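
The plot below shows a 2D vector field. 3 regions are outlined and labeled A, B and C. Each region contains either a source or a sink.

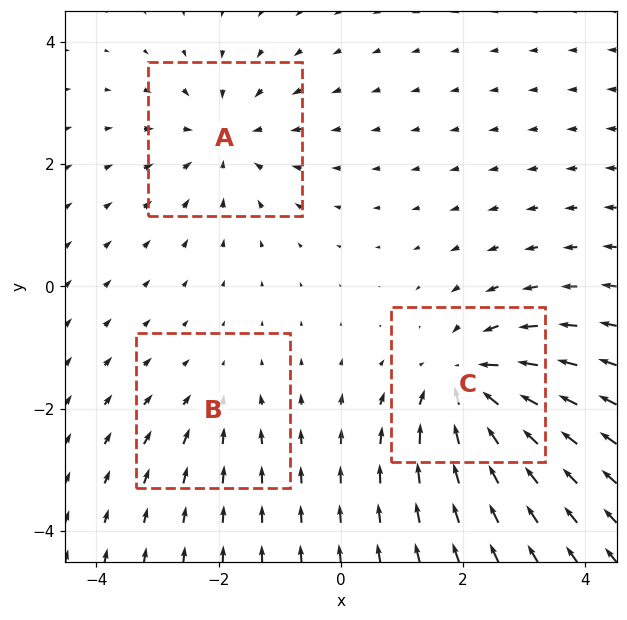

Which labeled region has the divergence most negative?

Divergence at each region's feature centre — A: about -3, B: about -2, C: about -5. Region C is most negative.

C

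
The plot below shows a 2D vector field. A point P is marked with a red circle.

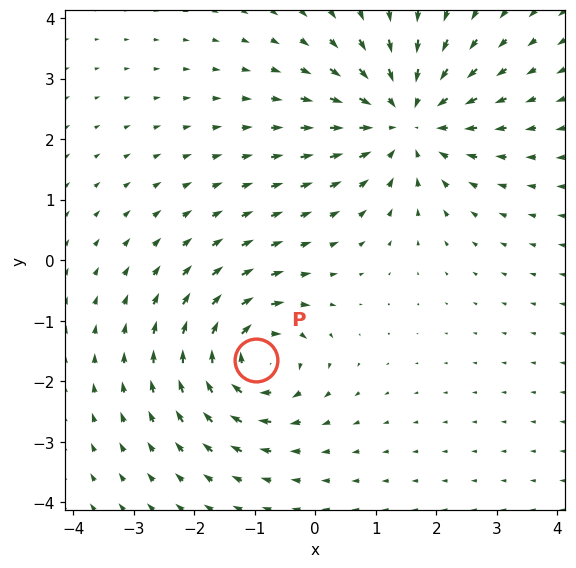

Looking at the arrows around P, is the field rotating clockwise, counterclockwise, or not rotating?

Near P at (-1.0, -1.7) the arrows circulate clockwise. The curl (z-component) there is about -5; negative curl means clockwise rotation.

clockwise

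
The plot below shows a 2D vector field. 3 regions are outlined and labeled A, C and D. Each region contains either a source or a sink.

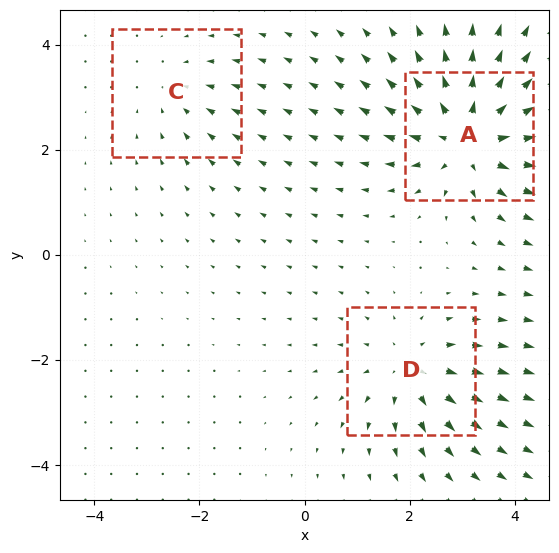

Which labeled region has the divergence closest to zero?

C

Divergence at each region's feature centre — A: about +5, C: about -2, D: about +4. Region C is closest to zero.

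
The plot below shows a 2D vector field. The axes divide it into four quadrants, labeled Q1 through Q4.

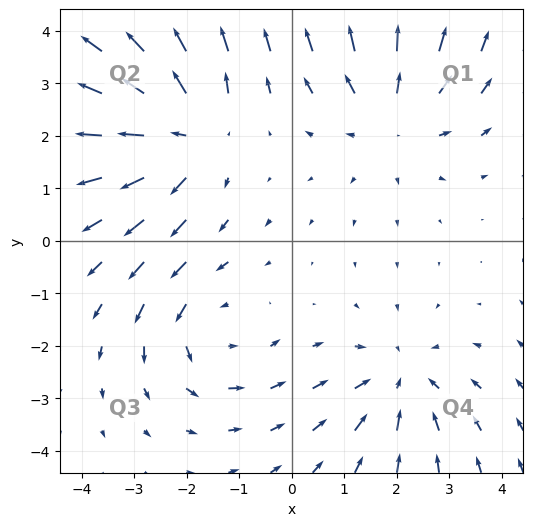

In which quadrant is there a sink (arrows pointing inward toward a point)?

The sink sits at approximately (2.1, -2.7), which lies in quadrant Q4. The divergence there is about -3, negative as expected for a sink.

Q4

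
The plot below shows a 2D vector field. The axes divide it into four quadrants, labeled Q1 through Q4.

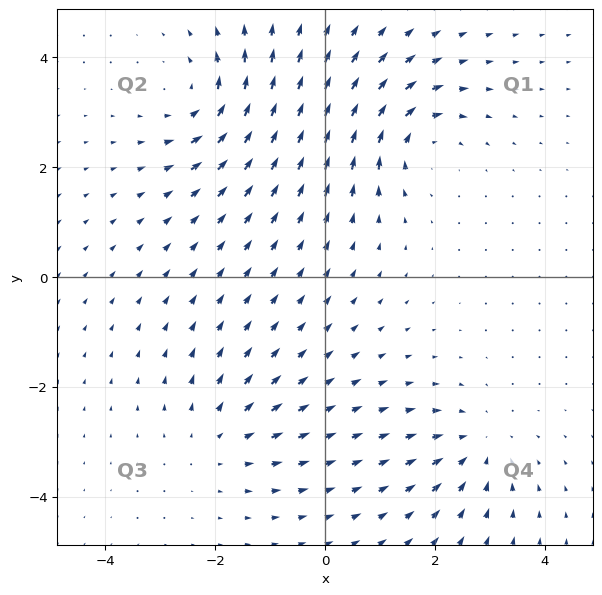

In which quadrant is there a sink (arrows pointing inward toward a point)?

Q4

The sink sits at approximately (2.8, -3.1), which lies in quadrant Q4. The divergence there is about -3, negative as expected for a sink.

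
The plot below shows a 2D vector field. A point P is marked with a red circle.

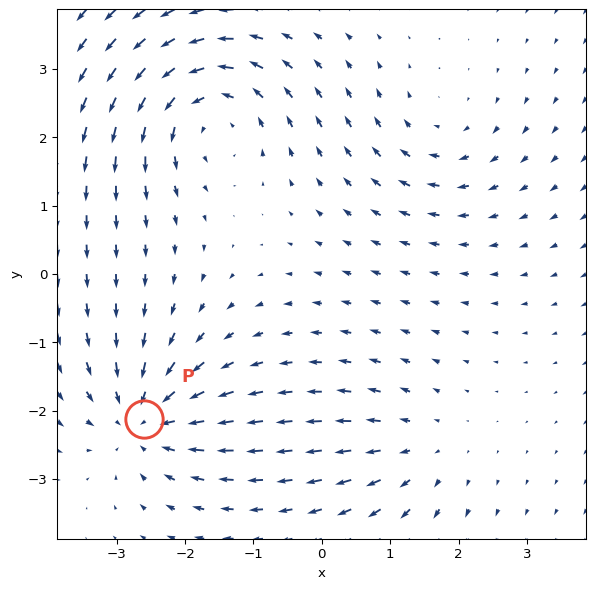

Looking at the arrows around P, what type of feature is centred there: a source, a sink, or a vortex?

At P (-2.6, -2.1) the arrows converge inward. Divergence about -5, curl ≈0 — negative divergence with near-zero curl is a sink.

sink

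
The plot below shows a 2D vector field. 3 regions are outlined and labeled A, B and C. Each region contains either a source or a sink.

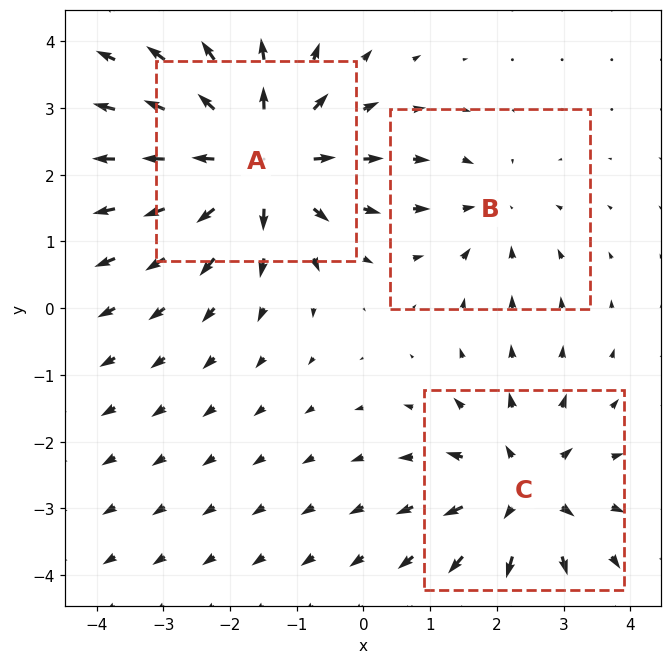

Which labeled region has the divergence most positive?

Divergence at each region's feature centre — A: about +5, B: about -2, C: about +4. Region A is most positive.

A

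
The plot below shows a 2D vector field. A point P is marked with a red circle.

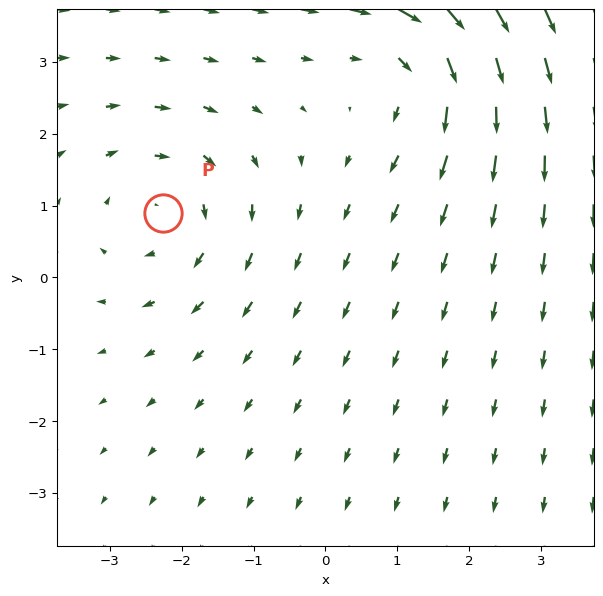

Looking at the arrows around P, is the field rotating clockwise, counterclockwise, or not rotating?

clockwise

Near P at (-2.3, 0.9) the arrows circulate clockwise. The curl (z-component) there is about -3; negative curl means clockwise rotation.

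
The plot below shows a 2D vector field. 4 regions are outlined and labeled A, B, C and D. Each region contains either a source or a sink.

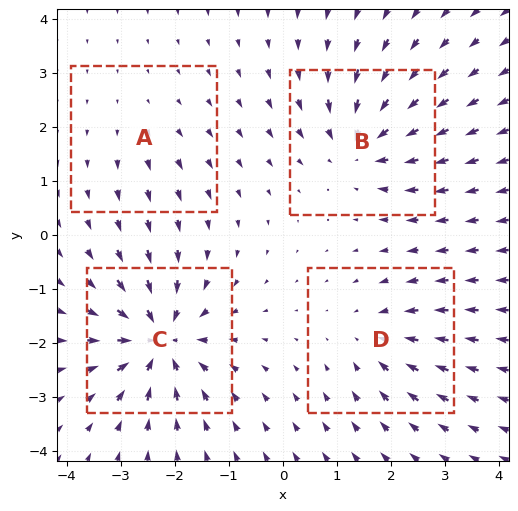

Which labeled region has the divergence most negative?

C

Divergence at each region's feature centre — A: about +2, B: about -6, C: about -8, D: about -4. Region C is most negative.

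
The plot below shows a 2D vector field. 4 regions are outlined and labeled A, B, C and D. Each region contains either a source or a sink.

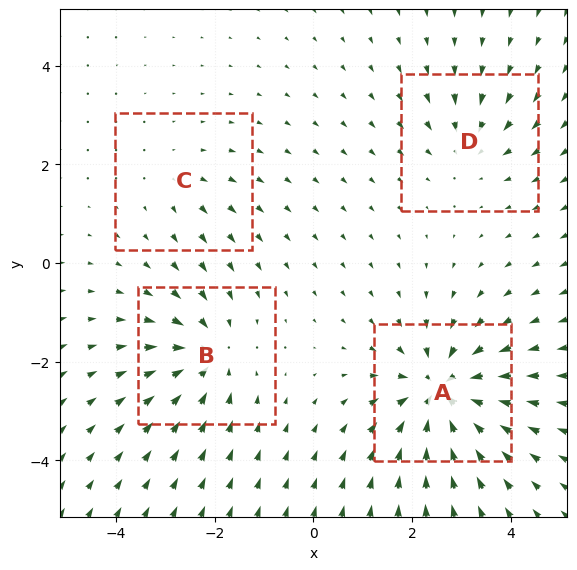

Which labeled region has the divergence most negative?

Divergence at each region's feature centre — A: about -7, B: about -5, C: about +2, D: about -3. Region A is most negative.

A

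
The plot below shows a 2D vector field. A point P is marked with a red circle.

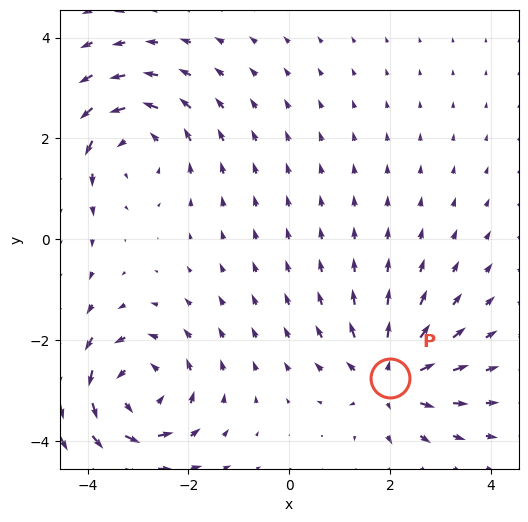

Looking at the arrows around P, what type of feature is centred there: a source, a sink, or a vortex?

source

At P (2.0, -2.8) the arrows spread outward. Divergence about +4, curl ≈0 — positive divergence with near-zero curl is a source.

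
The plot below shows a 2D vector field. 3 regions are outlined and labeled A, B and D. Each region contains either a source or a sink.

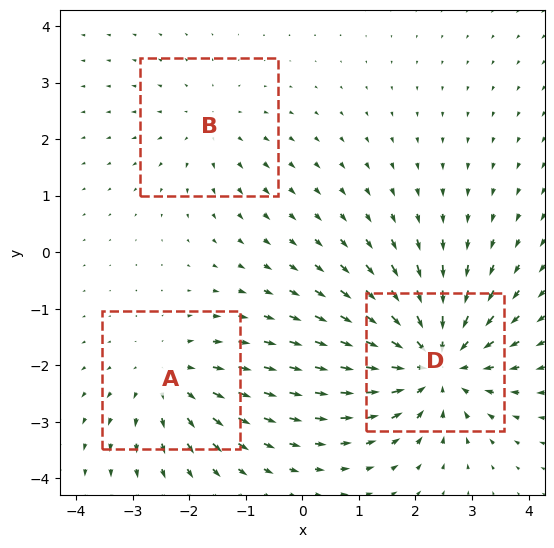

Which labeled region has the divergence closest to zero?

Divergence at each region's feature centre — A: about +3, B: about +2, D: about -5. Region B is closest to zero.

B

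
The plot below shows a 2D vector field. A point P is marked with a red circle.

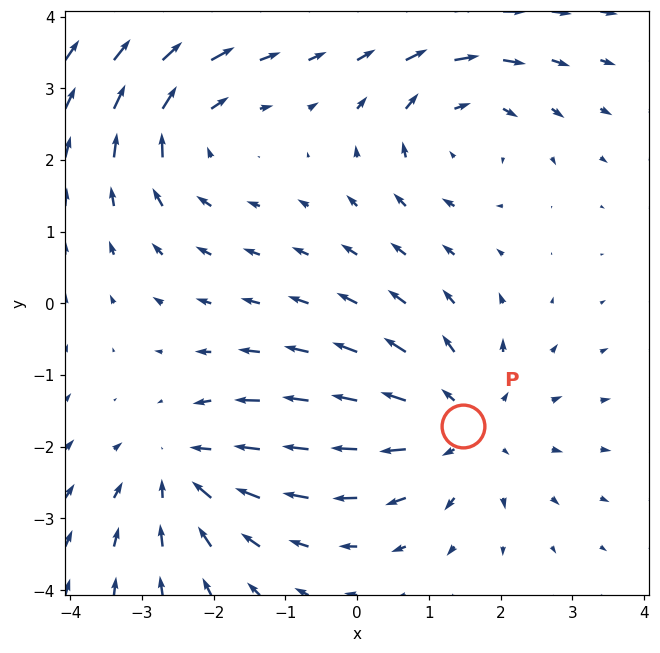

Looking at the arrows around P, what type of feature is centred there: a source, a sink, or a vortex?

At P (1.5, -1.7) the arrows spread outward. Divergence about +4, curl ≈0 — positive divergence with near-zero curl is a source.

source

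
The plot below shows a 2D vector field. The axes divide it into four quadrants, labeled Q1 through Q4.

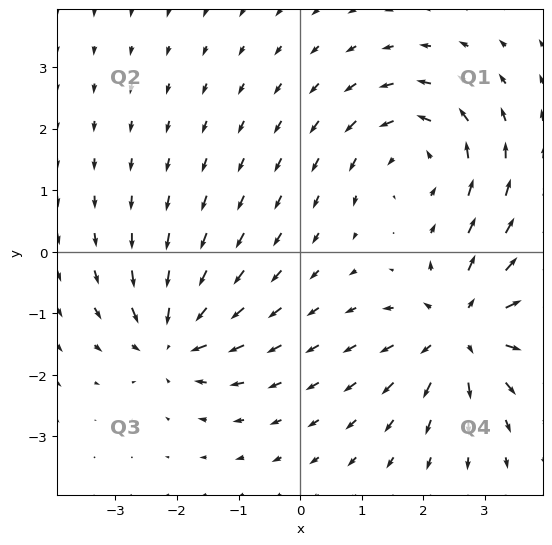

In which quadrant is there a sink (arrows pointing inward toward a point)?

Q3

The sink sits at approximately (-2.1, -1.4), which lies in quadrant Q3. The divergence there is about -5, negative as expected for a sink.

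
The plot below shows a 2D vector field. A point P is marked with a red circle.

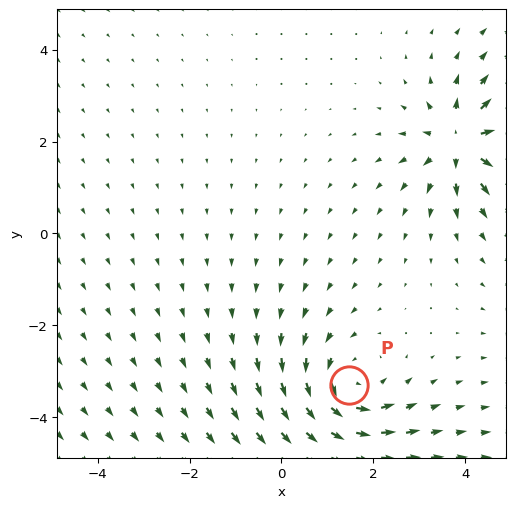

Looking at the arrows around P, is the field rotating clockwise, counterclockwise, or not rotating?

Near P at (1.5, -3.3) the arrows circulate counterclockwise. The curl (z-component) there is about +3; positive curl means counterclockwise rotation.

counterclockwise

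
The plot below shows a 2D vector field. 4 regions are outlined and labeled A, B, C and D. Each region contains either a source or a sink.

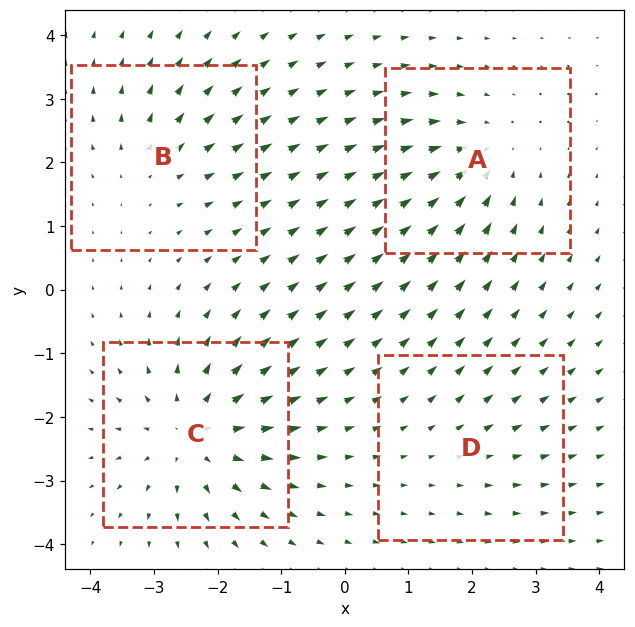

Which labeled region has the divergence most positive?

C

Divergence at each region's feature centre — A: about -5, B: about +3, C: about +7, D: about +2. Region C is most positive.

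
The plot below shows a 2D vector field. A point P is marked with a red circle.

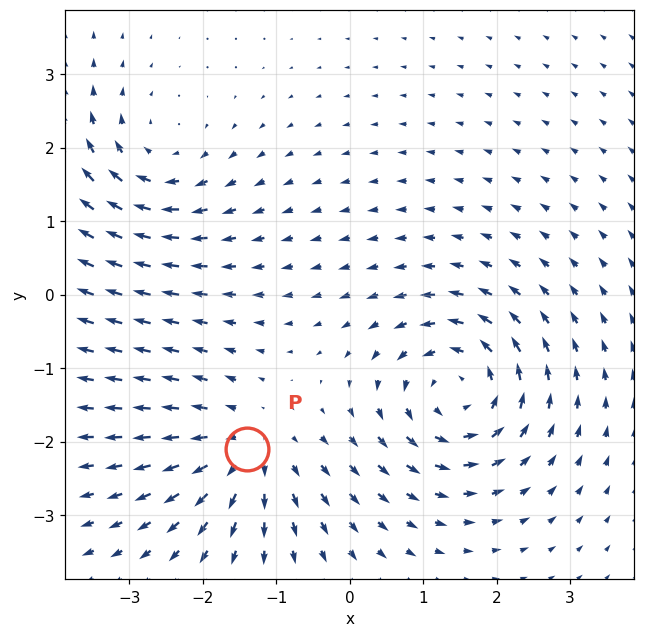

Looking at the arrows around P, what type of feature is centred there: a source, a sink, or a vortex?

At P (-1.4, -2.1) the arrows spread outward. Divergence about +4, curl ≈0 — positive divergence with near-zero curl is a source.

source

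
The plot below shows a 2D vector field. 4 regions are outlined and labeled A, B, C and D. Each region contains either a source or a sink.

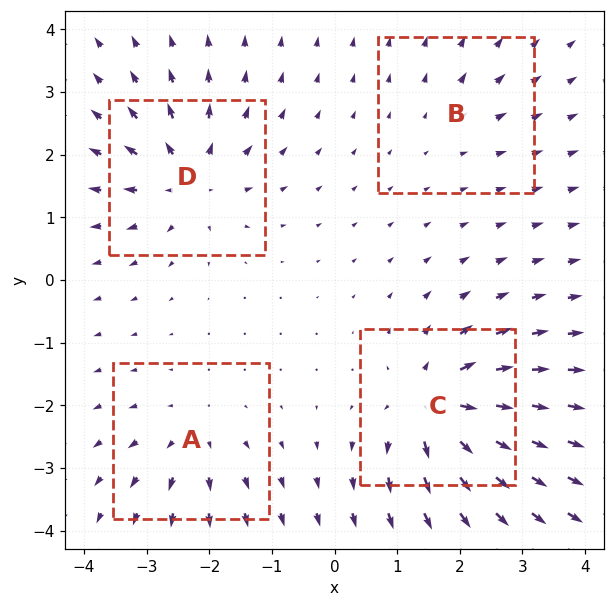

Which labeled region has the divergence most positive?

Divergence at each region's feature centre — A: about +4, B: about +3, C: about +8, D: about +7. Region C is most positive.

C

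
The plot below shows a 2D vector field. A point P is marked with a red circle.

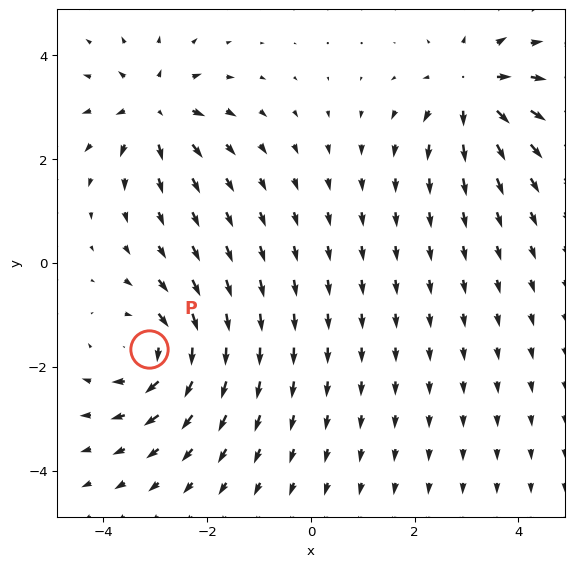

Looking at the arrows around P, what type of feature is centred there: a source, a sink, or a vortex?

At P (-3.1, -1.7) the arrows circulate clockwise. Divergence ≈0, curl about -5 — near-zero divergence with nonzero curl is a vortex.

vortex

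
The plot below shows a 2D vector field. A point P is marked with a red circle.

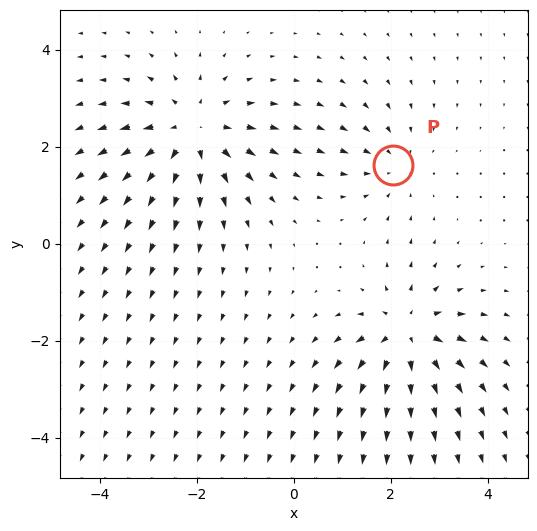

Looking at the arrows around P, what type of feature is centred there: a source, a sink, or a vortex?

At P (2.1, 1.6) the arrows converge inward. Divergence about -3, curl ≈0 — negative divergence with near-zero curl is a sink.

sink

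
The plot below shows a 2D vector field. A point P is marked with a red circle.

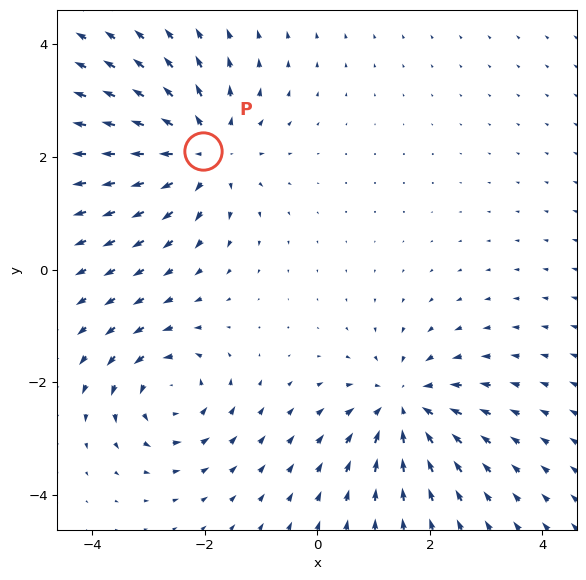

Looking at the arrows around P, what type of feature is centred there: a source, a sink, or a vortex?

At P (-2.0, 2.1) the arrows spread outward. Divergence about +5, curl ≈0 — positive divergence with near-zero curl is a source.

source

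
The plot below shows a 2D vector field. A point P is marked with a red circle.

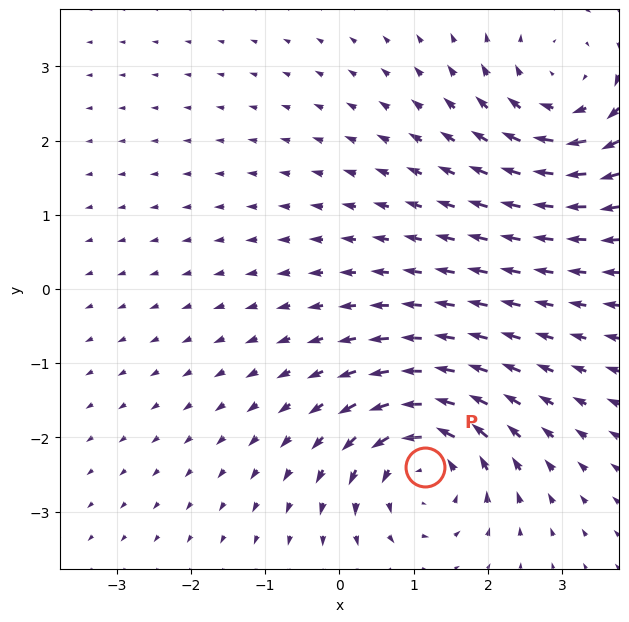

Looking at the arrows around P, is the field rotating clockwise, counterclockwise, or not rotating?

Near P at (1.2, -2.4) the arrows circulate counterclockwise. The curl (z-component) there is about +6; positive curl means counterclockwise rotation.

counterclockwise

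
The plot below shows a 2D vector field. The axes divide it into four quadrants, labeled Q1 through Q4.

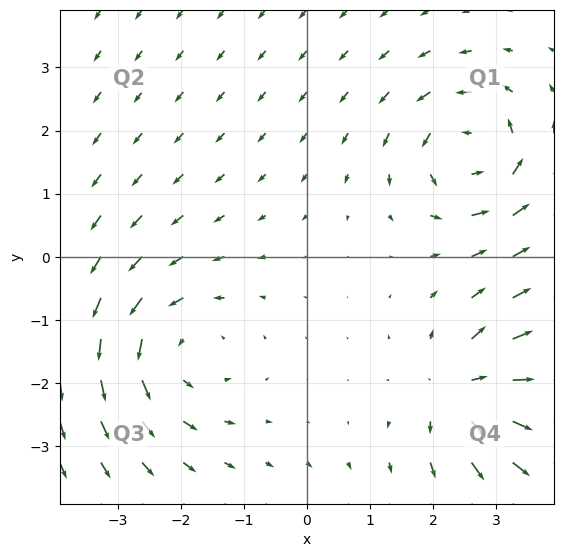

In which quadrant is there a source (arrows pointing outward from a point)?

The source sits at approximately (2.5, -2.1), which lies in quadrant Q4. The divergence there is about +5, positive as expected for a source.

Q4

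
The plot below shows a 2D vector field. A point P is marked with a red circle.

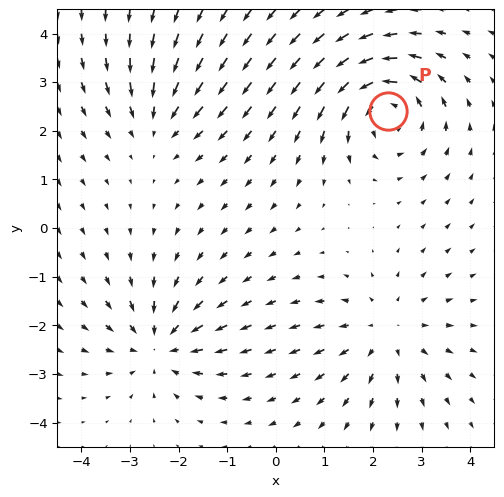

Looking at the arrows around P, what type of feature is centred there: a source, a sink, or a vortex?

vortex

At P (2.3, 2.4) the arrows circulate counterclockwise. Divergence ≈0, curl about +6 — near-zero divergence with nonzero curl is a vortex.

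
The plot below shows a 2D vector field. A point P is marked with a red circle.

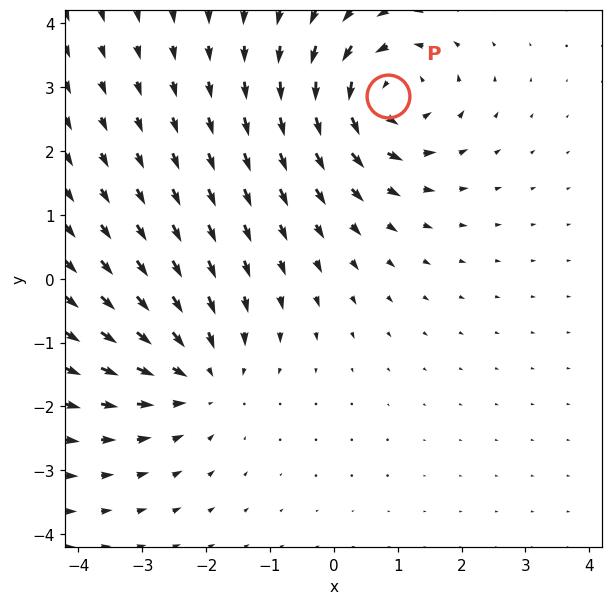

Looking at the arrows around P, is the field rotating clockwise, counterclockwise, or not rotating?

Near P at (0.8, 2.9) the arrows circulate counterclockwise. The curl (z-component) there is about +6; positive curl means counterclockwise rotation.

counterclockwise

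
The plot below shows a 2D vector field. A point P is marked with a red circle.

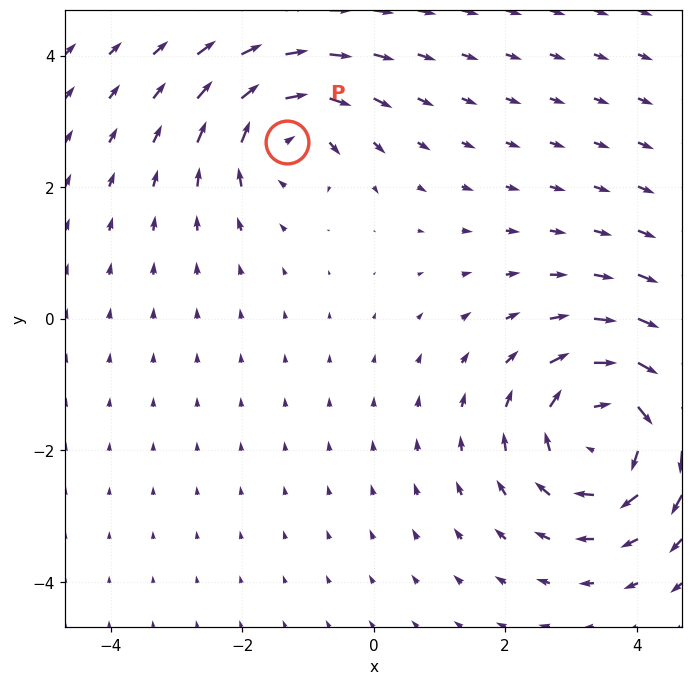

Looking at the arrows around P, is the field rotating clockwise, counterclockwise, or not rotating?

Near P at (-1.3, 2.7) the arrows circulate clockwise. The curl (z-component) there is about -4; negative curl means clockwise rotation.

clockwise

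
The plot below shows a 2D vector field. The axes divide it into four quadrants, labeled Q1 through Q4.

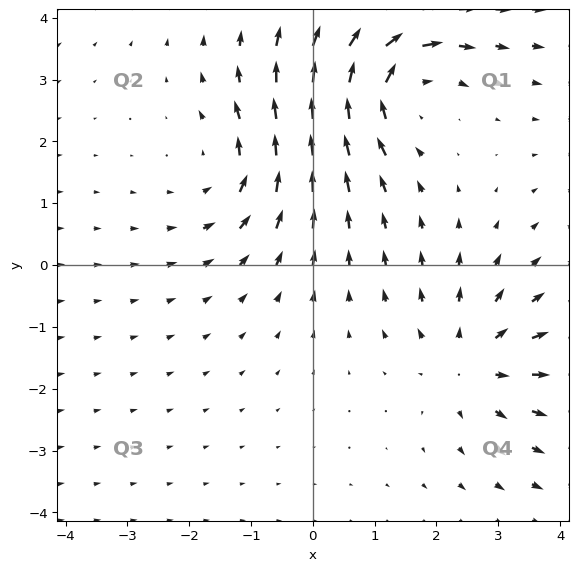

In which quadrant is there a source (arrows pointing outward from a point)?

Q4

The source sits at approximately (2.6, -1.6), which lies in quadrant Q4. The divergence there is about +3, positive as expected for a source.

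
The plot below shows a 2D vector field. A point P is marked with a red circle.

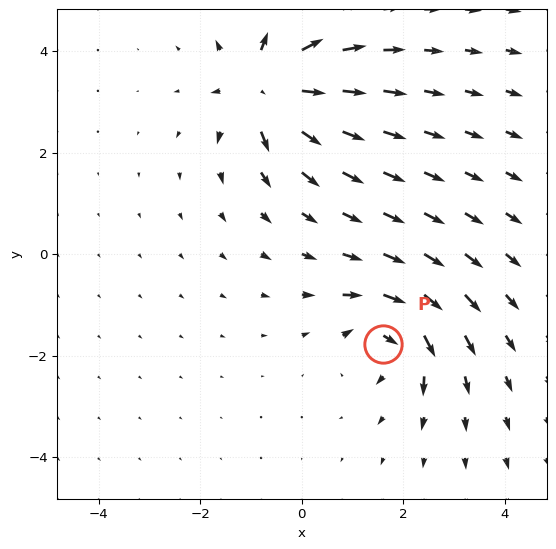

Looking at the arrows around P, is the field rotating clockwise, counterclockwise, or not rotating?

Near P at (1.6, -1.8) the arrows circulate clockwise. The curl (z-component) there is about -5; negative curl means clockwise rotation.

clockwise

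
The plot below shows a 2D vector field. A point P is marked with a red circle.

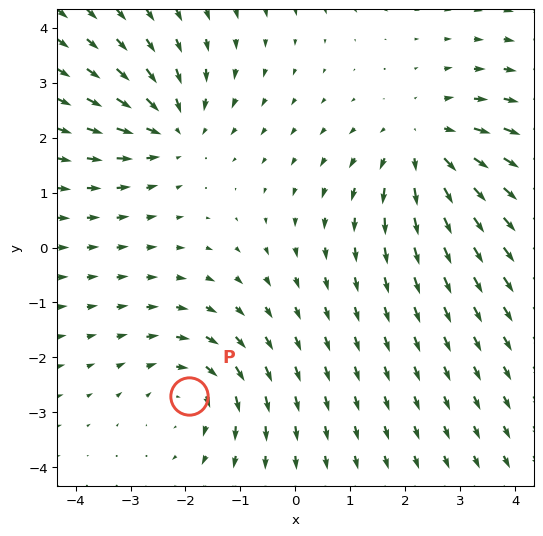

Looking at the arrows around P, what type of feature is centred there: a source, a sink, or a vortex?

At P (-1.9, -2.7) the arrows circulate clockwise. Divergence ≈0, curl about -3 — near-zero divergence with nonzero curl is a vortex.

vortex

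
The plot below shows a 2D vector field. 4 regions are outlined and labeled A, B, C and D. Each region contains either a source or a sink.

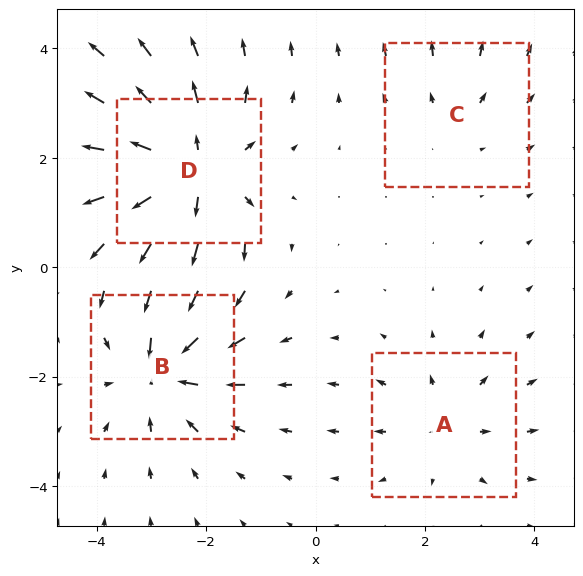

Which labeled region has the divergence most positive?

Divergence at each region's feature centre — A: about +3, B: about -5, C: about +2, D: about +7. Region D is most positive.

D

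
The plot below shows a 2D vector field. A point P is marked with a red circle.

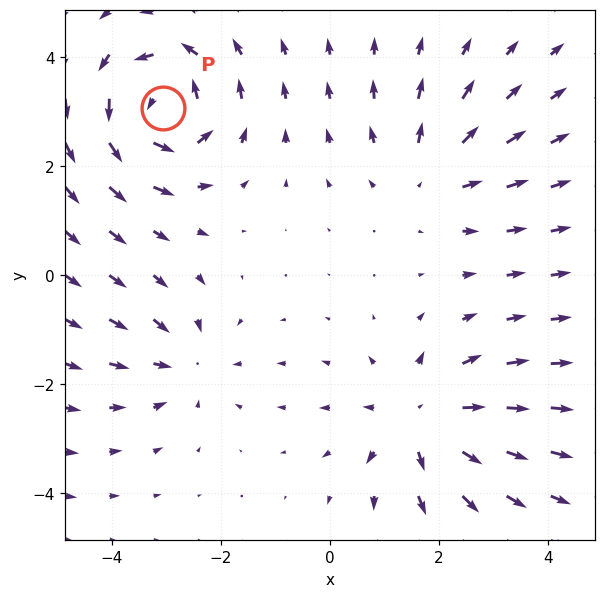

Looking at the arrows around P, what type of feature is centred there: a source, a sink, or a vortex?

At P (-3.1, 3.1) the arrows circulate counterclockwise. Divergence ≈0, curl about +6 — near-zero divergence with nonzero curl is a vortex.

vortex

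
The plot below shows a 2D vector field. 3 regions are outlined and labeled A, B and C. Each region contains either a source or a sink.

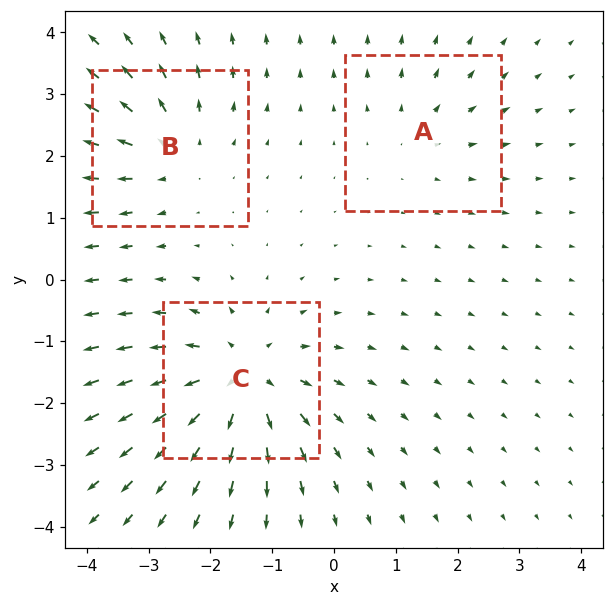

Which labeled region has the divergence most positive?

C

Divergence at each region's feature centre — A: about +2, B: about +3, C: about +5. Region C is most positive.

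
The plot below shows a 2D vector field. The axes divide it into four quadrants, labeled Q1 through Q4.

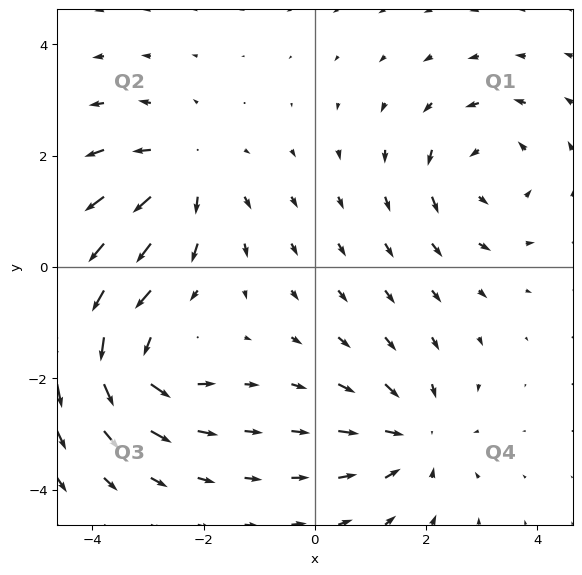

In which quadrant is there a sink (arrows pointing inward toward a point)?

The sink sits at approximately (1.8, -3.1), which lies in quadrant Q4. The divergence there is about -4, negative as expected for a sink.

Q4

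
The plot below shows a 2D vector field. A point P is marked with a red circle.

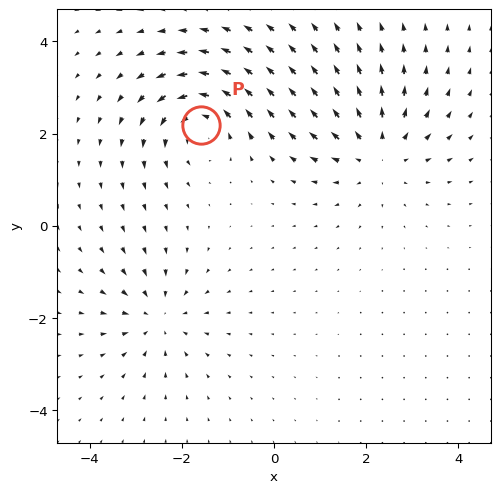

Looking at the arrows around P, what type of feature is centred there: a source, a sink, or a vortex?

vortex

At P (-1.6, 2.2) the arrows circulate counterclockwise. Divergence ≈0, curl about +5 — near-zero divergence with nonzero curl is a vortex.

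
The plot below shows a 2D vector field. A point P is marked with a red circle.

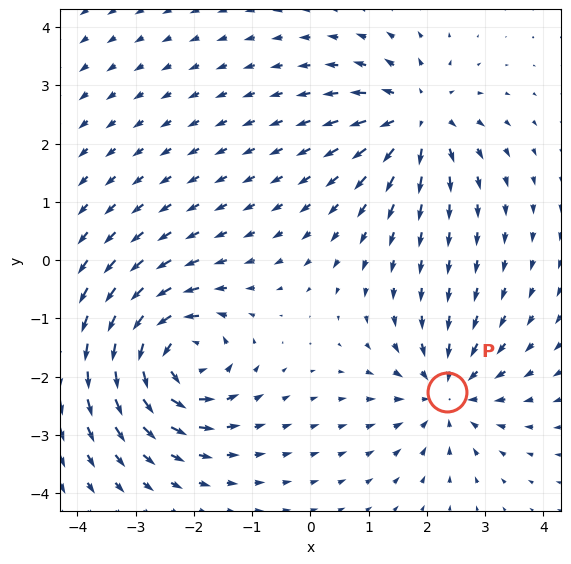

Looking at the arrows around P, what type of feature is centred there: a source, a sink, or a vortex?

At P (2.3, -2.3) the arrows converge inward. Divergence about -3, curl ≈0 — negative divergence with near-zero curl is a sink.

sink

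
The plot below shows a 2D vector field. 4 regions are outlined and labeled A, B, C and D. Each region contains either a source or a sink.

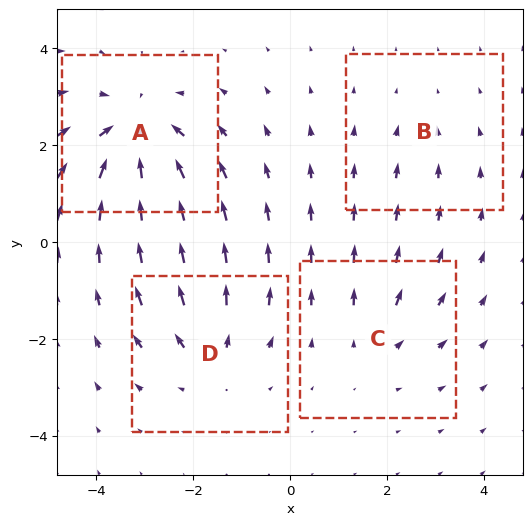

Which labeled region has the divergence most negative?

A

Divergence at each region's feature centre — A: about -7, B: about -2, C: about +3, D: about +4. Region A is most negative.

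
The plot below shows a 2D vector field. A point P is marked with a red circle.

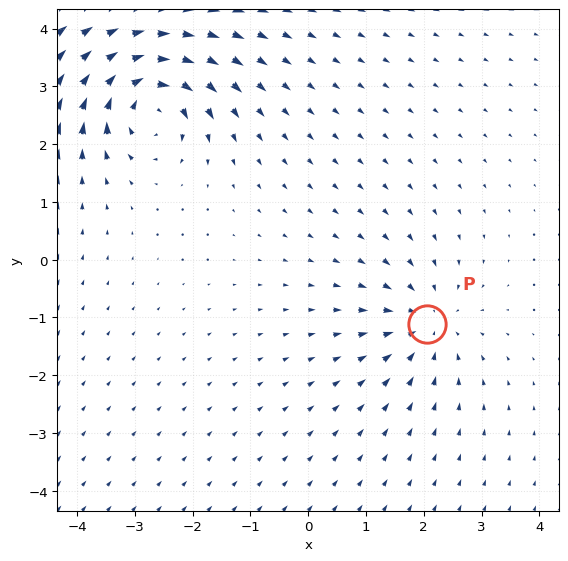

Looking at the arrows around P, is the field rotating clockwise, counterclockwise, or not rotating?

not rotating

Near P at (2.1, -1.1) the arrows show no circulation. The curl there is ≈0.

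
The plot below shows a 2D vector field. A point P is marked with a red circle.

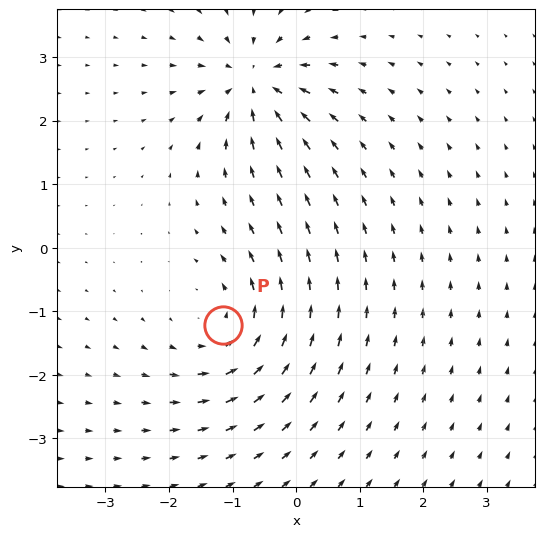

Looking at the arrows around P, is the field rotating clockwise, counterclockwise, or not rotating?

counterclockwise

Near P at (-1.2, -1.2) the arrows circulate counterclockwise. The curl (z-component) there is about +3; positive curl means counterclockwise rotation.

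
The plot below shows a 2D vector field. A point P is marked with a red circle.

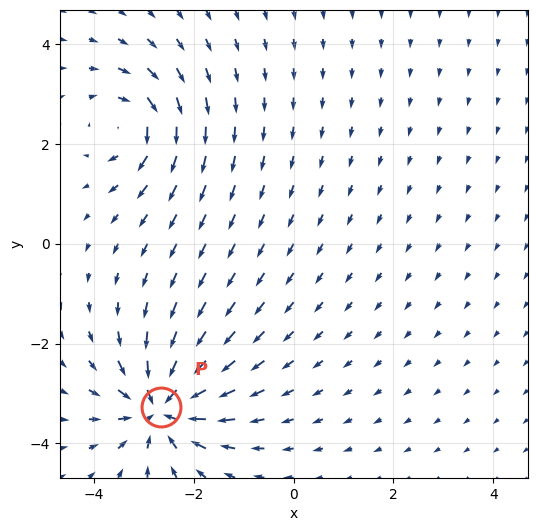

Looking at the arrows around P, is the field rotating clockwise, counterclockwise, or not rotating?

Near P at (-2.6, -3.3) the arrows show no circulation. The curl there is ≈0.

not rotating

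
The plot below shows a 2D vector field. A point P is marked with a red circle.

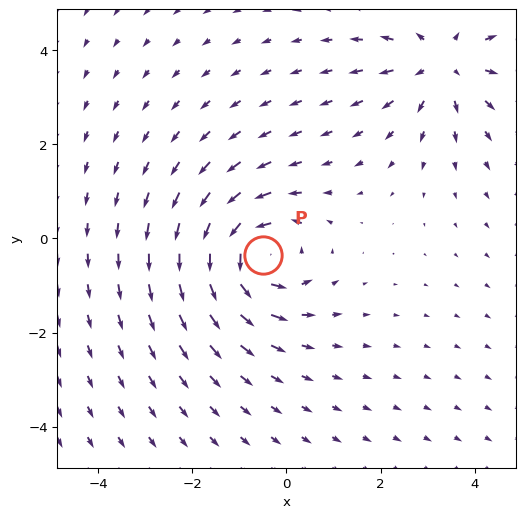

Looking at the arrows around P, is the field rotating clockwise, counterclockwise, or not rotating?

counterclockwise

Near P at (-0.5, -0.4) the arrows circulate counterclockwise. The curl (z-component) there is about +5; positive curl means counterclockwise rotation.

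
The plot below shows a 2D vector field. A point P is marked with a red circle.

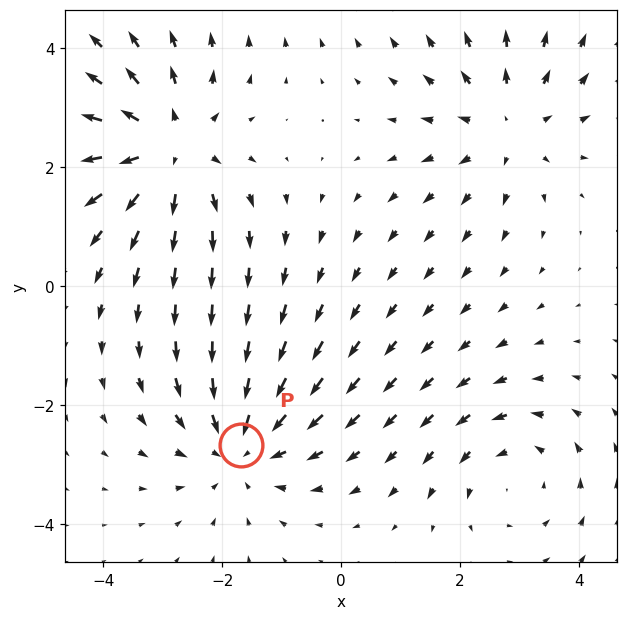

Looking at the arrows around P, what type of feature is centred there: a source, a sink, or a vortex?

At P (-1.7, -2.7) the arrows converge inward. Divergence about -4, curl ≈0 — negative divergence with near-zero curl is a sink.

sink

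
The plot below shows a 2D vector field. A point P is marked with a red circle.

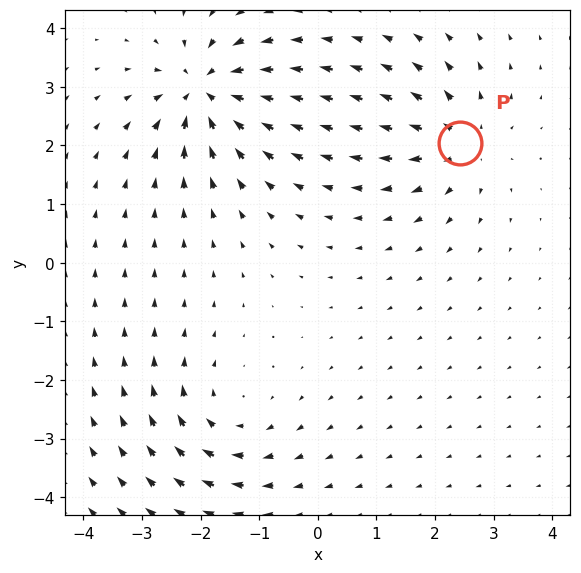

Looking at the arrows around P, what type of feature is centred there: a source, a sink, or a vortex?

At P (2.4, 2.0) the arrows spread outward. Divergence about +3, curl ≈0 — positive divergence with near-zero curl is a source.

source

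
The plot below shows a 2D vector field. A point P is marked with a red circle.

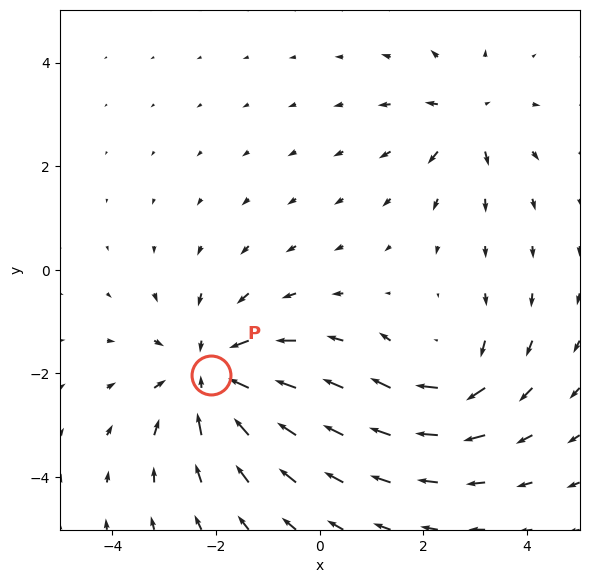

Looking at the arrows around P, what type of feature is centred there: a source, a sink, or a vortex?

At P (-2.1, -2.0) the arrows converge inward. Divergence about -4, curl ≈0 — negative divergence with near-zero curl is a sink.

sink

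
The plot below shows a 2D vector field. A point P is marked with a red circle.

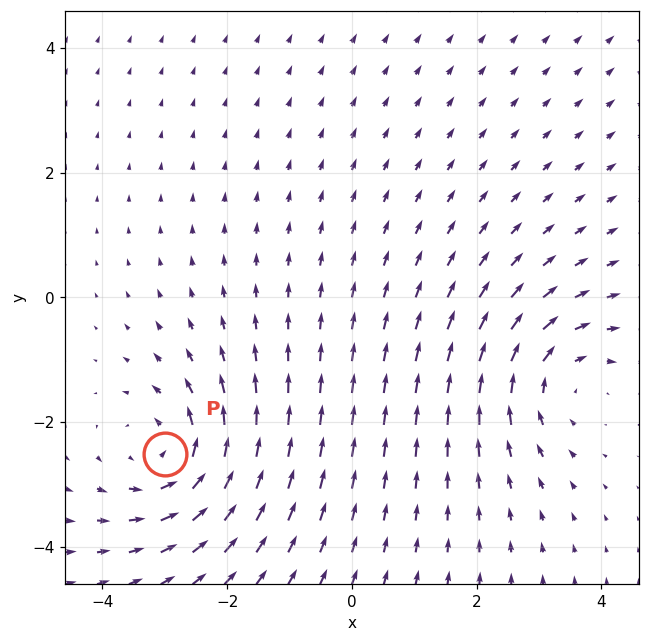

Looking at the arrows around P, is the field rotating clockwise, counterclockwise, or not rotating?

Near P at (-3.0, -2.5) the arrows circulate counterclockwise. The curl (z-component) there is about +5; positive curl means counterclockwise rotation.

counterclockwise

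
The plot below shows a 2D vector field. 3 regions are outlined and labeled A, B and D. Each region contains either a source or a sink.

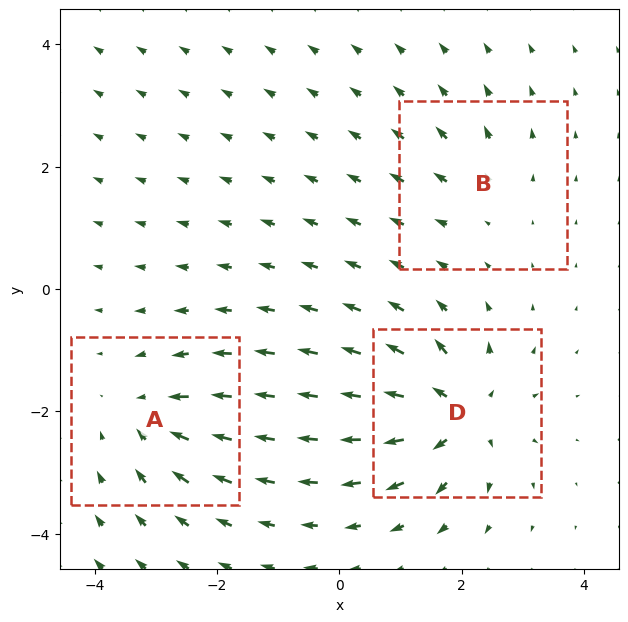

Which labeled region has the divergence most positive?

Divergence at each region's feature centre — A: about -4, B: about +2, D: about +6. Region D is most positive.

D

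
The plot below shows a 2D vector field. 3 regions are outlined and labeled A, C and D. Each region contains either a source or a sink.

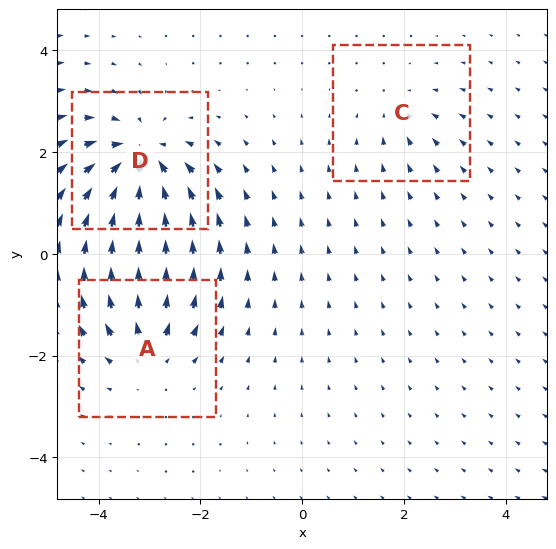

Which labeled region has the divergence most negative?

D

Divergence at each region's feature centre — A: about +4, C: about -2, D: about -6. Region D is most negative.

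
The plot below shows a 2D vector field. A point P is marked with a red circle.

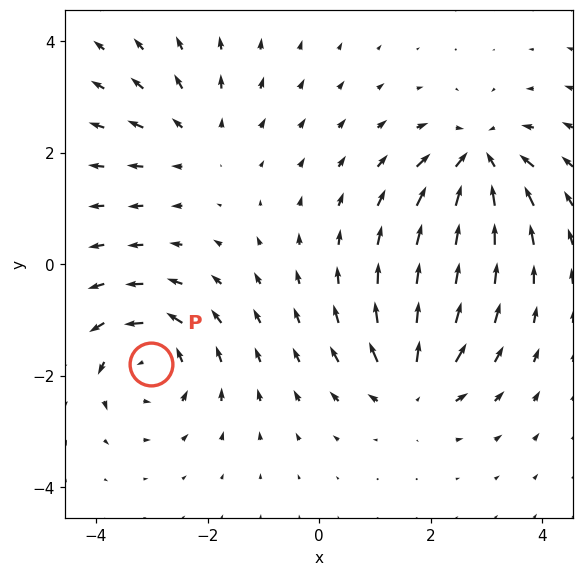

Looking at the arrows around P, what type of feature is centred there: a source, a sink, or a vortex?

vortex

At P (-3.0, -1.8) the arrows circulate counterclockwise. Divergence ≈0, curl about +5 — near-zero divergence with nonzero curl is a vortex.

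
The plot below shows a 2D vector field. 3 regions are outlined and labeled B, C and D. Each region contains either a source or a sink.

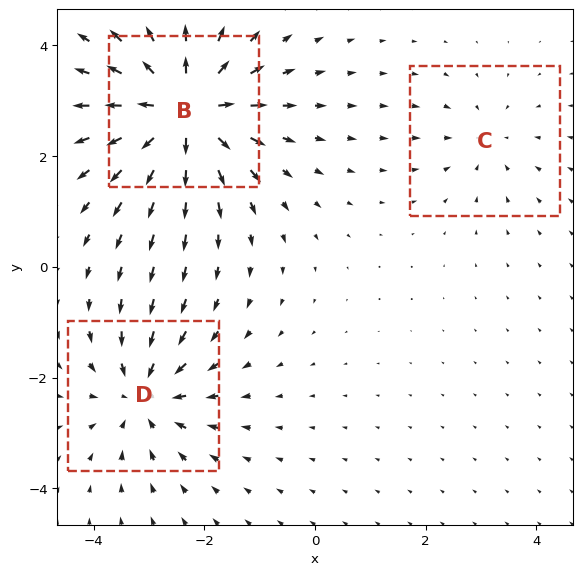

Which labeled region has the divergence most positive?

B

Divergence at each region's feature centre — B: about +6, C: about -2, D: about -4. Region B is most positive.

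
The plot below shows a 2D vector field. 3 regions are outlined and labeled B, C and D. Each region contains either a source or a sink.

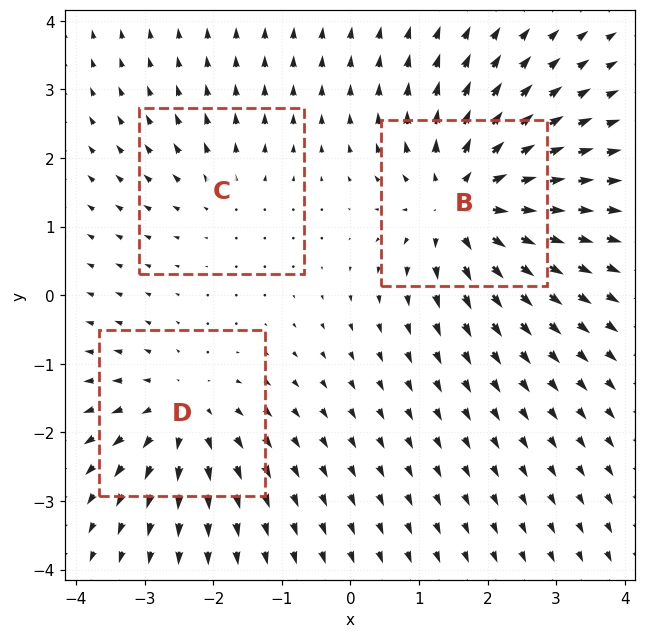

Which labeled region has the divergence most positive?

B

Divergence at each region's feature centre — B: about +5, C: about +2, D: about +4. Region B is most positive.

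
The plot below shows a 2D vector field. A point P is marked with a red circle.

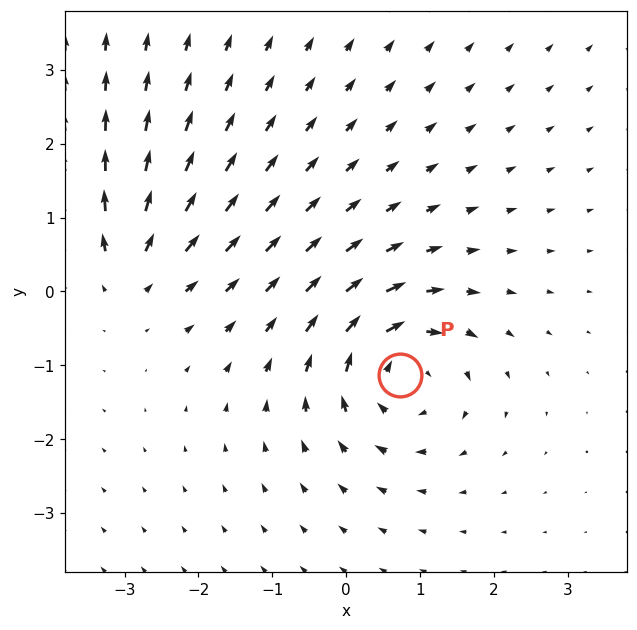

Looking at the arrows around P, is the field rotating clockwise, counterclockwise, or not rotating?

Near P at (0.7, -1.1) the arrows circulate clockwise. The curl (z-component) there is about -6; negative curl means clockwise rotation.

clockwise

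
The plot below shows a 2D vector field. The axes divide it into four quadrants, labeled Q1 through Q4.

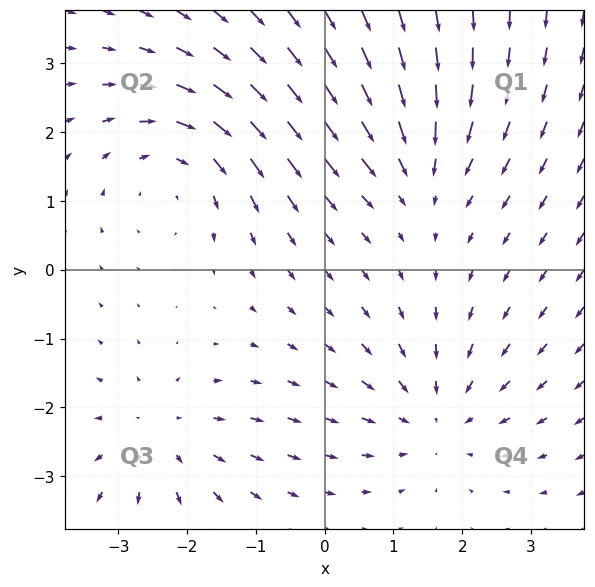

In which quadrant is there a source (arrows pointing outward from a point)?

The source sits at approximately (-2.4, -2.4), which lies in quadrant Q3. The divergence there is about +3, positive as expected for a source.

Q3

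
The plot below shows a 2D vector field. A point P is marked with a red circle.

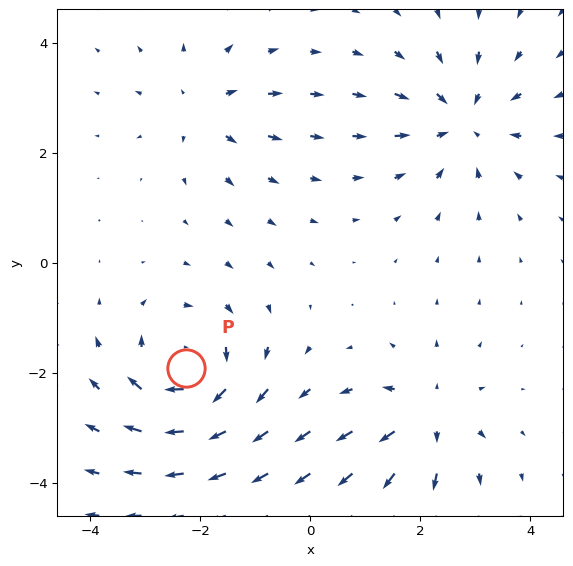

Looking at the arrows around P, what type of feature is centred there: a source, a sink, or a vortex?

vortex

At P (-2.3, -1.9) the arrows circulate clockwise. Divergence ≈0, curl about -6 — near-zero divergence with nonzero curl is a vortex.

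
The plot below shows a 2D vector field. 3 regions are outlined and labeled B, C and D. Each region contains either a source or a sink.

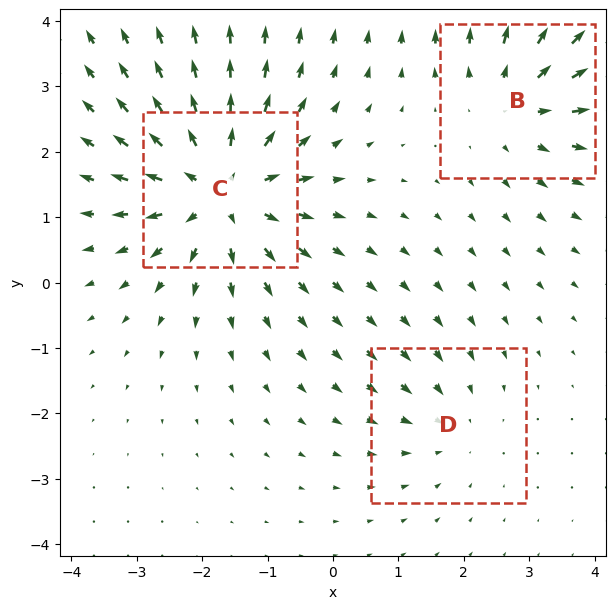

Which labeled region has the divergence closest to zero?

D

Divergence at each region's feature centre — B: about +3, C: about +5, D: about -2. Region D is closest to zero.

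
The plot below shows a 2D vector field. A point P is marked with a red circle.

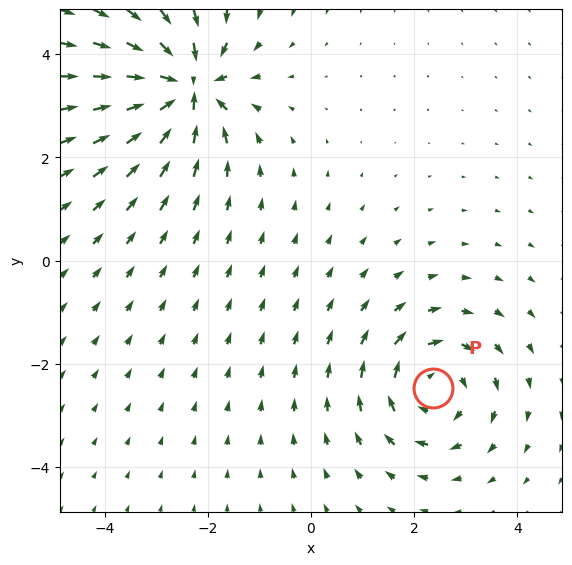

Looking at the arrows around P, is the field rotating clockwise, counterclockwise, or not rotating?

clockwise

Near P at (2.4, -2.5) the arrows circulate clockwise. The curl (z-component) there is about -4; negative curl means clockwise rotation.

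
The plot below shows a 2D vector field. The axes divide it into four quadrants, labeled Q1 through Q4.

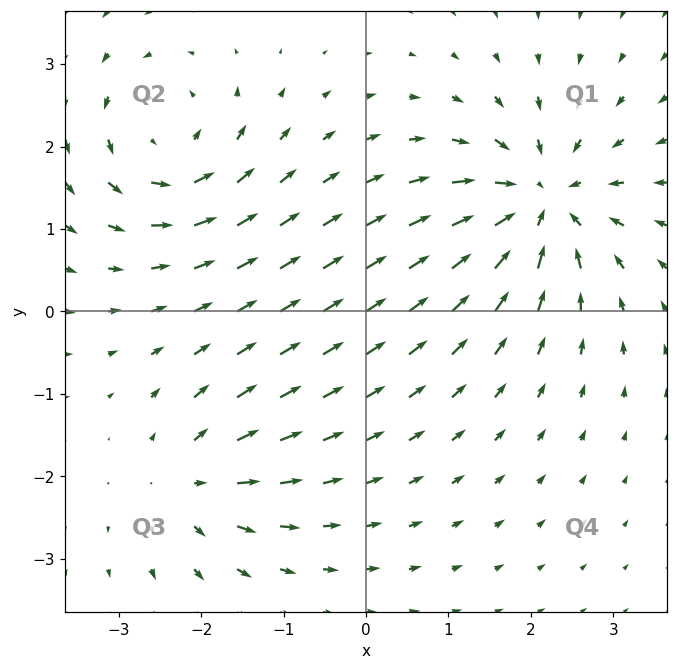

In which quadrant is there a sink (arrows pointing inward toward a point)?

The sink sits at approximately (2.1, 1.3), which lies in quadrant Q1. The divergence there is about -7, negative as expected for a sink.

Q1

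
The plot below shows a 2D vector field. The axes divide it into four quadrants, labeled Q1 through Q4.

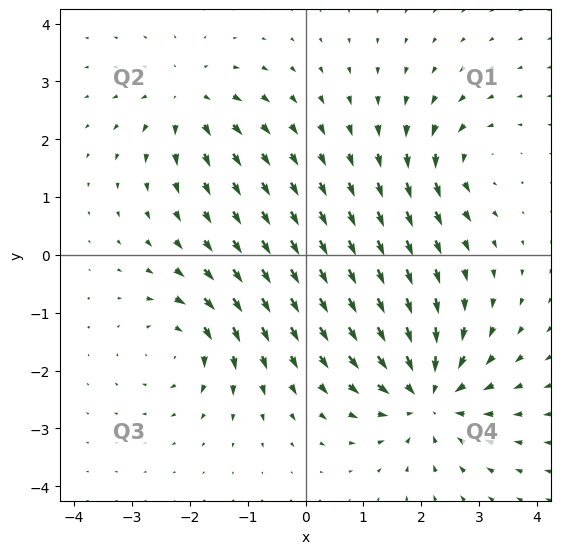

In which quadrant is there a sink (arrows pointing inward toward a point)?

Q4

The sink sits at approximately (2.1, -2.4), which lies in quadrant Q4. The divergence there is about -5, negative as expected for a sink.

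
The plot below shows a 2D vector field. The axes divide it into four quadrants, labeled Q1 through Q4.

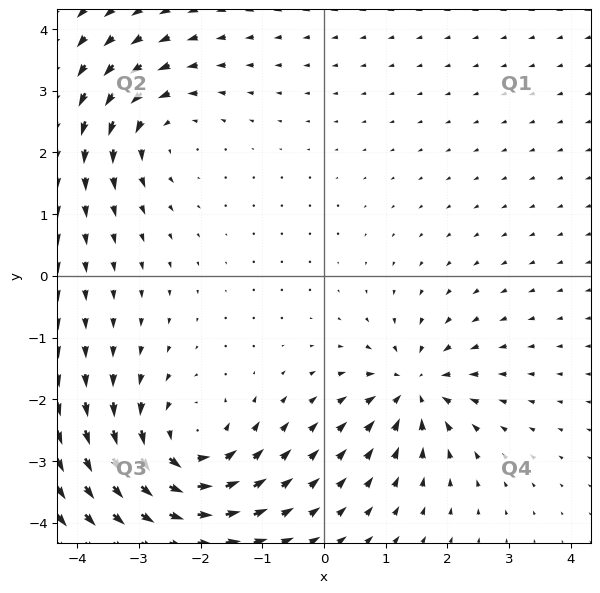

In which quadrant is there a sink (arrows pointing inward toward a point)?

The sink sits at approximately (1.5, -1.8), which lies in quadrant Q4. The divergence there is about -5, negative as expected for a sink.

Q4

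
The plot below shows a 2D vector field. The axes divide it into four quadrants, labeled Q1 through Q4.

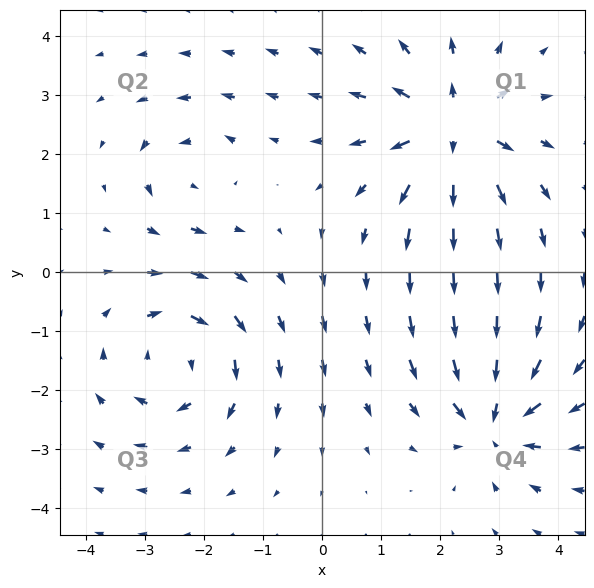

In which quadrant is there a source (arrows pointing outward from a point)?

The source sits at approximately (2.2, 2.4), which lies in quadrant Q1. The divergence there is about +6, positive as expected for a source.

Q1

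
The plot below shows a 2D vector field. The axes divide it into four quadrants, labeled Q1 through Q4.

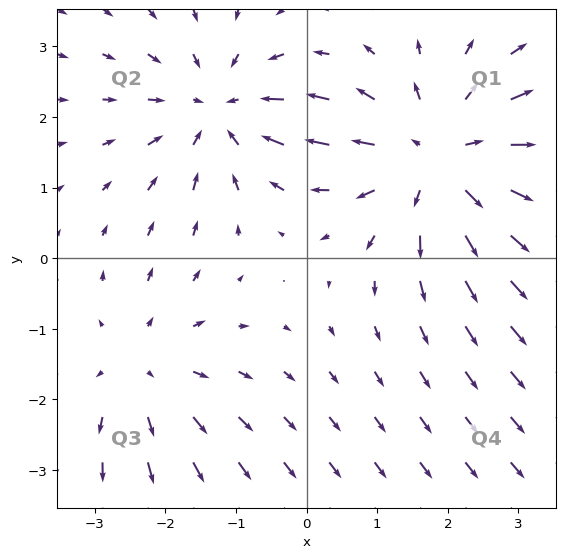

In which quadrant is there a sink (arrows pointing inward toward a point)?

Q2

The sink sits at approximately (-1.2, 2.1), which lies in quadrant Q2. The divergence there is about -3, negative as expected for a sink.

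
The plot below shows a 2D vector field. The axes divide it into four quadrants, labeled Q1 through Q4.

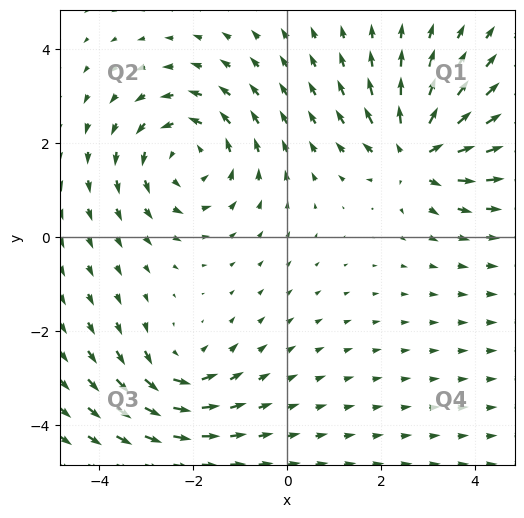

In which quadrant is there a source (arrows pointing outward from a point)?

The source sits at approximately (2.7, 1.8), which lies in quadrant Q1. The divergence there is about +6, positive as expected for a source.

Q1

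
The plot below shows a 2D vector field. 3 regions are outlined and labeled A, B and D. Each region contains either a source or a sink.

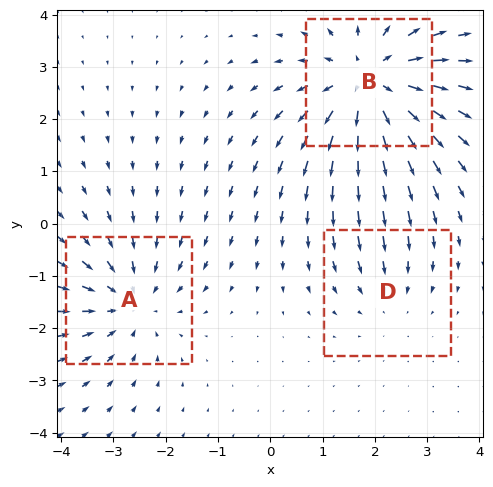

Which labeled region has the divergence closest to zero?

Divergence at each region's feature centre — A: about -3, B: about +4, D: about -2. Region D is closest to zero.

D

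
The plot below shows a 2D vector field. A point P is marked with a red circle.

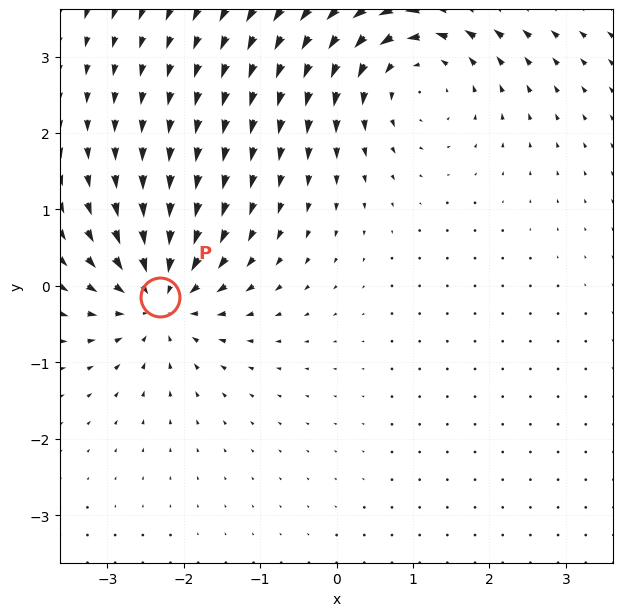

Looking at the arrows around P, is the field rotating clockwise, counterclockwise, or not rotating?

Near P at (-2.3, -0.1) the arrows show no circulation. The curl there is ≈0.

not rotating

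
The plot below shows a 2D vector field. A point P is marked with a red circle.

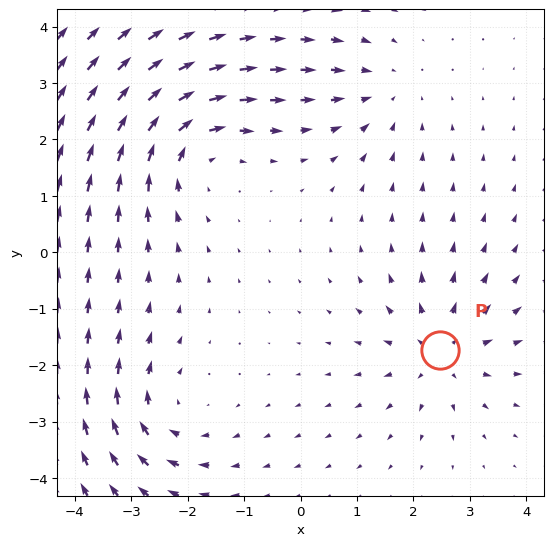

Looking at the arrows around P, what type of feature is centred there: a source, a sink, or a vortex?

At P (2.5, -1.7) the arrows spread outward. Divergence about +4, curl ≈0 — positive divergence with near-zero curl is a source.

source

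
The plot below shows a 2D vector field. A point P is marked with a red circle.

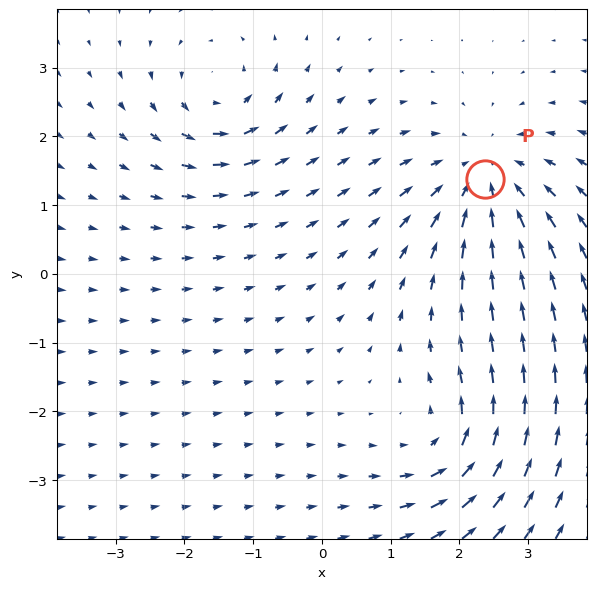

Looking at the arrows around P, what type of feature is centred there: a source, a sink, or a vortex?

sink

At P (2.4, 1.4) the arrows converge inward. Divergence about -5, curl ≈0 — negative divergence with near-zero curl is a sink.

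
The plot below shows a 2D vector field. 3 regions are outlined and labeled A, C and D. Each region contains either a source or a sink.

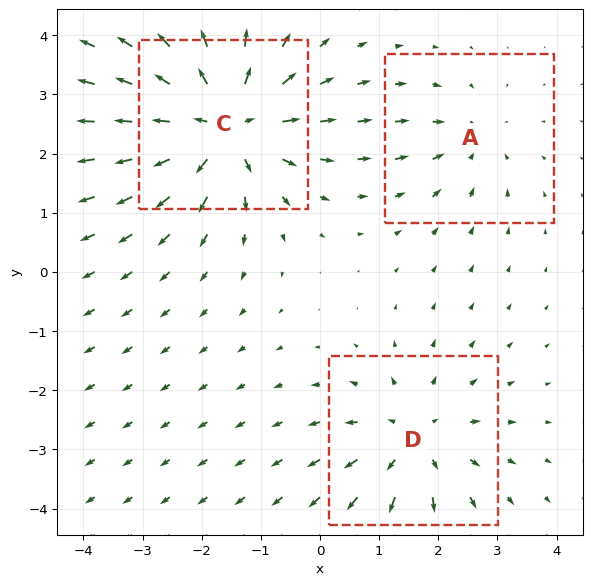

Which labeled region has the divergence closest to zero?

Divergence at each region's feature centre — A: about -2, C: about +5, D: about +3. Region A is closest to zero.

A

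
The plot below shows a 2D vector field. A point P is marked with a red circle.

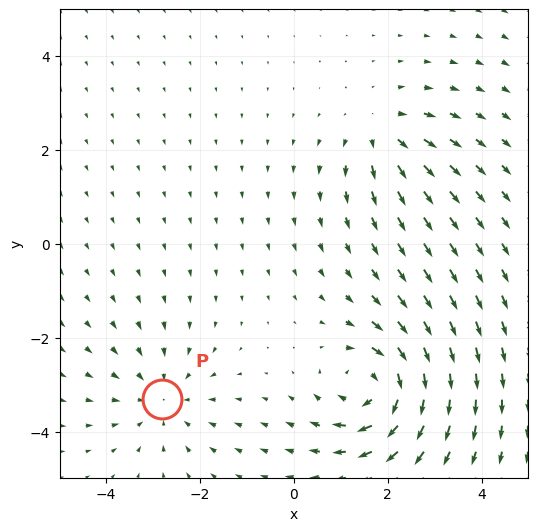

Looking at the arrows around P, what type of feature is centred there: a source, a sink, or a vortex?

sink

At P (-2.8, -3.3) the arrows converge inward. Divergence about -3, curl ≈0 — negative divergence with near-zero curl is a sink.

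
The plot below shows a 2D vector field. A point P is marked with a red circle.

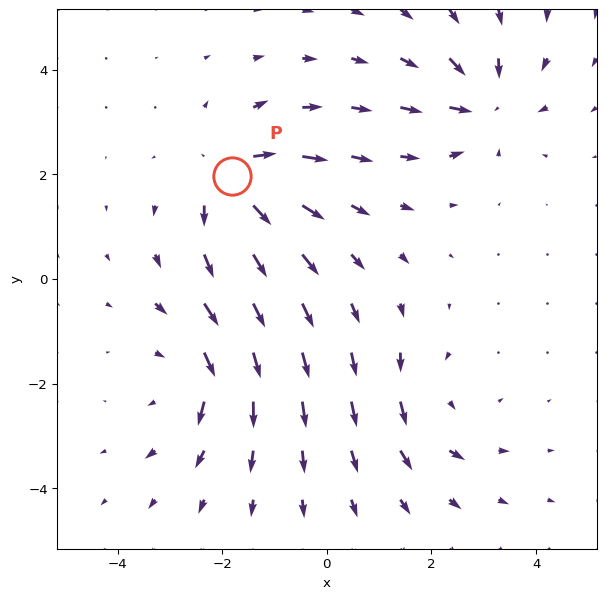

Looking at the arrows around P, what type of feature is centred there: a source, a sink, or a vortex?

source

At P (-1.8, 2.0) the arrows spread outward. Divergence about +5, curl ≈0 — positive divergence with near-zero curl is a source.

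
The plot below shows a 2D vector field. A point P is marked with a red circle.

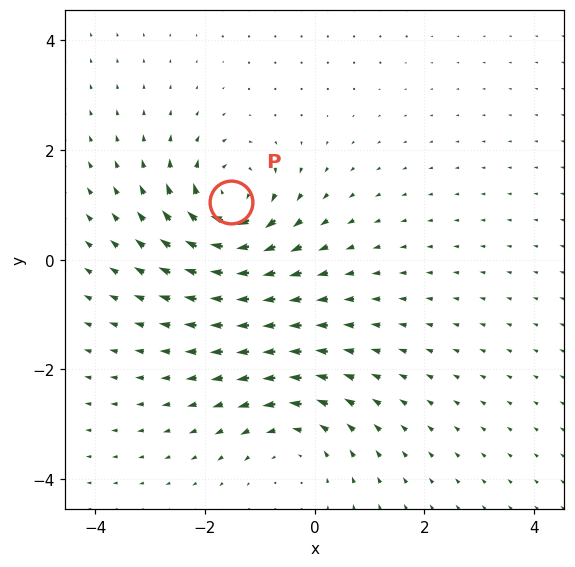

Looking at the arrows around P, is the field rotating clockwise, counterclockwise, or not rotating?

clockwise

Near P at (-1.5, 1.0) the arrows circulate clockwise. The curl (z-component) there is about -7; negative curl means clockwise rotation.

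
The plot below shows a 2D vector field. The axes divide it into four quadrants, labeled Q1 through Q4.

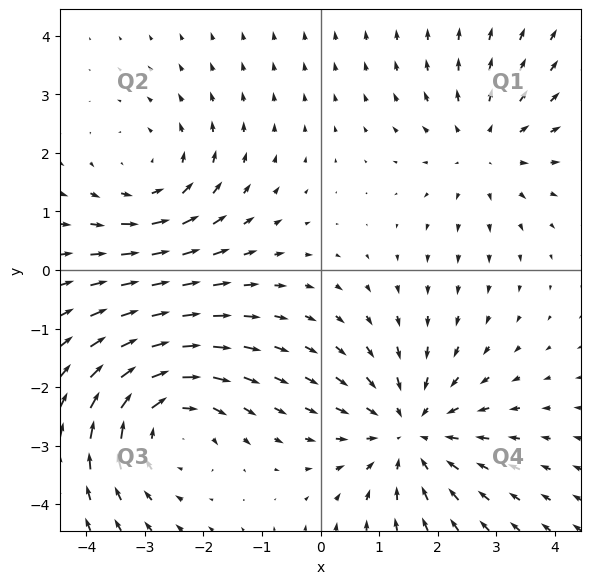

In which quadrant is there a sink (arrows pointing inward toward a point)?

Q4

The sink sits at approximately (1.5, -2.8), which lies in quadrant Q4. The divergence there is about -4, negative as expected for a sink.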